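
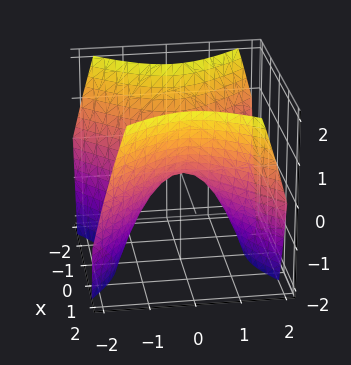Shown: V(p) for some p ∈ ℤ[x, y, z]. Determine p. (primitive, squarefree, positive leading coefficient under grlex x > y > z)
x^2 - y^2 - z

deg p = 2. A hyperbolic paraboloid; a quadric.
Symmetries: mirror symmetry y ↦ −y ⇒ only even powers of y; mirror symmetry x ↦ −x ⇒ only even powers of x.
Observable constraints: it crosses the y-axis at the gridline y = 0; it crosses the z-axis at the gridline z = 0; it crosses the x-axis at the gridline x = 0.
Together with the visible shape, these determine p as stated.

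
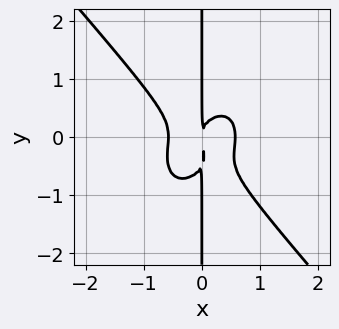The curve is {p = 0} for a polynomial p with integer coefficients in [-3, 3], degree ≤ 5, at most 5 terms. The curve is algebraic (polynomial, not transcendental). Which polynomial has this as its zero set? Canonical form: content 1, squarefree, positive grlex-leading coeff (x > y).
3*x^4 + 2*x*y^3 + x*y^2 - x^2

First, degree: the shape is more complex than any degree-3 curve, so deg p = 4.
Next, from the axis intercepts and sections: the visible y-axis segment lies entirely on the curve.
Finally, these observations pin down the coefficients.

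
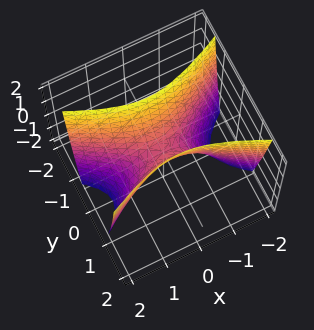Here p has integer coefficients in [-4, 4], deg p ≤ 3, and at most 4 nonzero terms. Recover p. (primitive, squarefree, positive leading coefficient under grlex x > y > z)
x^2 - 3*y^2 + z

1. Degree: a saddle surface; a quadric, so deg p = 2.
2. Symmetries: it's symmetric under x → −x, forcing even powers of x; it's symmetric under y → −y, forcing even powers of y.
3. Checking where it meets the axes: one x-axis crossing is at x = 0; it crosses the z-axis at the gridline z = 0.
4. Solving for integer coefficients yields p as stated.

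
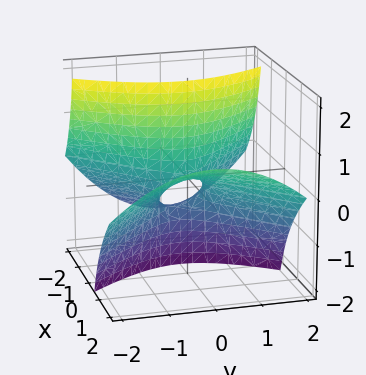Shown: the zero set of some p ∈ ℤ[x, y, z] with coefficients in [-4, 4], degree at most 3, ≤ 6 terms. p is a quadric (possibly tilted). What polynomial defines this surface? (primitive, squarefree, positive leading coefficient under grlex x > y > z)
deg p = 2. A generic line meets the surface in up to 2 points.
From the visible intercepts: it crosses the y-axis at the gridline y = 0; it crosses the z-axis at the gridline z = 0.
The integer polynomial consistent with all of this is the stated p.

x^2 - 2*x*z - y^2 - z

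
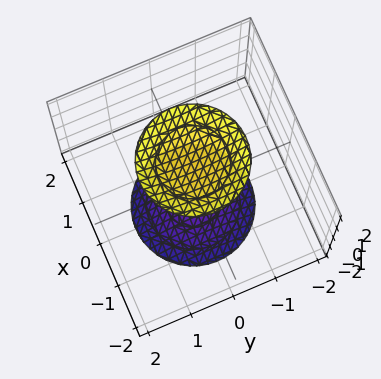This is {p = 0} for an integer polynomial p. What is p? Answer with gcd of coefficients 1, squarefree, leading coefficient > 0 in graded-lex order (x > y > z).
First, the picture has 2 separate pieces. Treating them together as one polynomial.
Next, deg p = 2. The shape is more complex than any degree-1 surface.
Next, by symmetry, the surface is invariant under rotation about z: p = q(x² + y², z).
Next, checking where it meets the axes: it misses every integer gridline on the y-axis; a circular section at z = 2 has radius exactly 1; it misses every integer gridline on the x-axis.
Finally, fitting integer coefficients to these (and the overall shape) gives p.

x^2 + y^2 - z^2 + 3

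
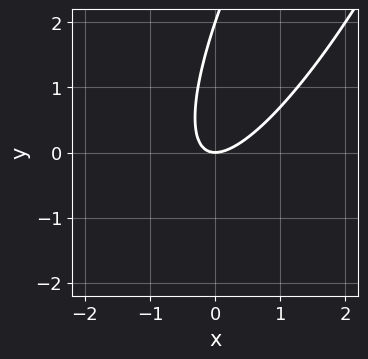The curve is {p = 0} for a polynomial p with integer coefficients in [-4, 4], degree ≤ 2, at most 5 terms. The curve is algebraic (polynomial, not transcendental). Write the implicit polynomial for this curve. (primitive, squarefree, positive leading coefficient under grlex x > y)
First, degree: a generic line meets the curve in up to 2 points, so deg p = 2.
Next, from the visible intercepts: it crosses the x-axis at the gridline x = 0; among the integer gridlines, it crosses the y-axis at y ∈ {0, 2}.
Finally, the integer polynomial consistent with all of this is the stated p.

3*x^2 - 3*x*y + y^2 - 2*y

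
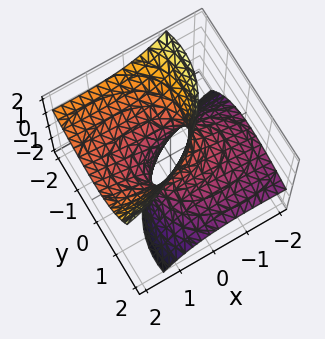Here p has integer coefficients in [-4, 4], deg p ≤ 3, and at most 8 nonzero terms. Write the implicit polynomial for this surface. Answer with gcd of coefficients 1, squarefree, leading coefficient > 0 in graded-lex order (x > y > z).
x^2 - 3*x*z + 2*y^2 + 3*y*z - z^2 - 1

The degree is 2 — a generic line meets the surface in up to 2 points.
Against the integer gridlines: among the integer gridlines, it crosses the x-axis at x ∈ {-1, 1}; no z-intercept at any integer in the box.
The integer polynomial consistent with all of this is the stated p.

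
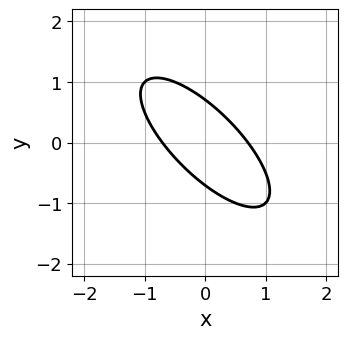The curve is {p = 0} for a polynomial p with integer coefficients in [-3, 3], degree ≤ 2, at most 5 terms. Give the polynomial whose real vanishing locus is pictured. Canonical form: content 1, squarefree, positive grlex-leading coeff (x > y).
First, the degree is 2 — no degree-1 curve has this shape.
Finally, putting this together gives p.

2*x^2 + 3*x*y + 2*y^2 - 1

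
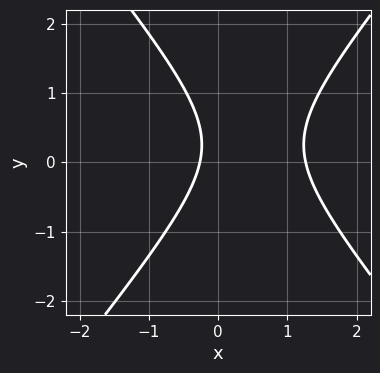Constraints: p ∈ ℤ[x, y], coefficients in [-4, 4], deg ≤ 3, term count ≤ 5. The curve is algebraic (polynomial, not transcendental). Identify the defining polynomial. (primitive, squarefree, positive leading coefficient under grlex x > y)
3*x^2 - 2*y^2 - 3*x + y - 1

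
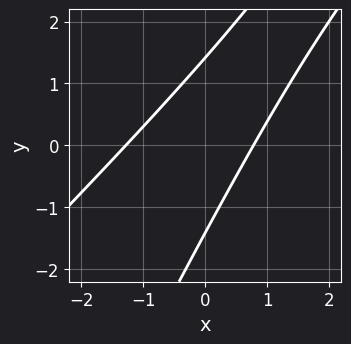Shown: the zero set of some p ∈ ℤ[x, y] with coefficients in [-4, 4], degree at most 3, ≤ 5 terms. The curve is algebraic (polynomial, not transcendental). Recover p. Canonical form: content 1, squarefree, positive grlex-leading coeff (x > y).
2*x^2 - 3*x*y + y^2 + x - 2

First, deg p = 2. No degree-1 curve has this shape.
Finally, matching integer coefficients to the picture gives p.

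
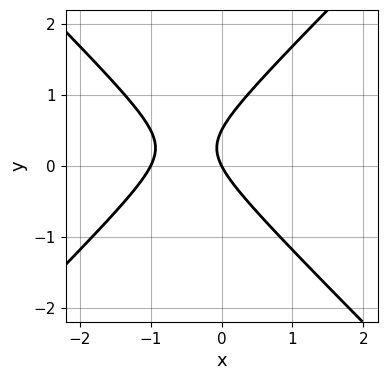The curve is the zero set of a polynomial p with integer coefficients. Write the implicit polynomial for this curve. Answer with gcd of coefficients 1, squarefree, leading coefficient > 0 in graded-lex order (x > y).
2*x^2 - 2*y^2 + 2*x + y

deg p = 2. A generic line meets the curve in up to 2 points.
Checking where it meets the axes: among the integer gridlines, it crosses the x-axis at x ∈ {-1, 0}; it meets the y-axis at y = 0 (among the integer gridlines).
Solving for integer coefficients yields p as stated.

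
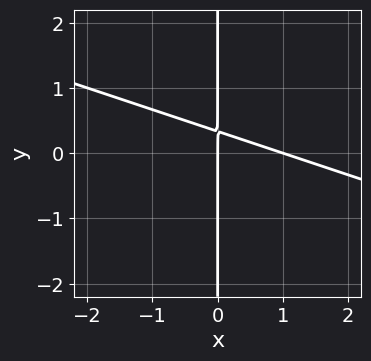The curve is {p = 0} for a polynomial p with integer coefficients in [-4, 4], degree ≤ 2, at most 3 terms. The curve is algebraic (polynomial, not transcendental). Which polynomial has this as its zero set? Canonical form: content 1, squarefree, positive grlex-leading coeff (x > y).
x^2 + 3*x*y - x

1. Degree: no degree-1 curve has this shape, so deg p = 2.
2. Reading off the gridlines: the x-axis gridline crossings are at x ∈ {0, 1}; every point of the y-axis in the box is on the curve.
3. Assembling these constraints gives the stated polynomial.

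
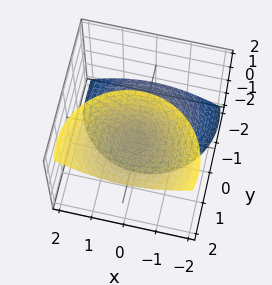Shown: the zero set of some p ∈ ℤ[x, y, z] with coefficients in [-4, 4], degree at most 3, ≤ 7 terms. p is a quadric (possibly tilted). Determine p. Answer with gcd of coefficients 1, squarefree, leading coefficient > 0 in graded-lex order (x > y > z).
2*x^2 + 2*y^2 - 3*y*z - z^2 + 1

First, I count 2 distinct pieces. They look like related sheets of one shape, so recover p as a whole.
Then, degree: no degree-1 surface has this shape, so deg p = 2.
Next, against the integer gridlines: the surface avoids every integer y-axis point in the box; the surface avoids every integer x-axis point in the box; the z-axis gridline crossings are at z ∈ {-1, 1}.
Finally, together with the visible shape, these determine p as stated.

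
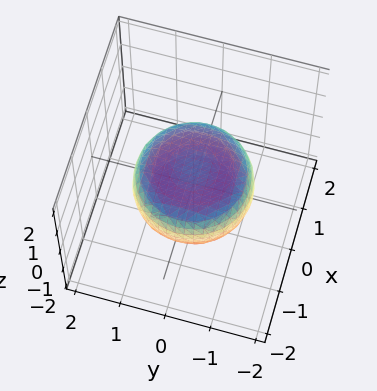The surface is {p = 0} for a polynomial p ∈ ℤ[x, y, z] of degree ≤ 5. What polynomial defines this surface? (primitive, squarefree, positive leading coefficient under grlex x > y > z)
x^4 + 2*x^2*y^2 + y^4 - x^2 - y^2 + 2*z^2 - 1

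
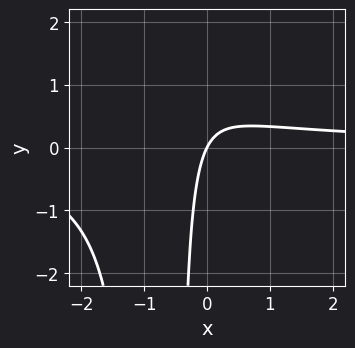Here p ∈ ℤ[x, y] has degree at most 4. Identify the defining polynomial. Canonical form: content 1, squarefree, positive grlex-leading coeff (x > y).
2*x^2*y + 3*x*y - 2*x + y

First, degree: no degree-2 curve has this shape, so deg p = 3.
Then, against the integer gridlines: it crosses the y-axis at the gridline y = 0; it crosses the x-axis at the gridline x = 0.
Finally, solving for integer coefficients yields p as stated.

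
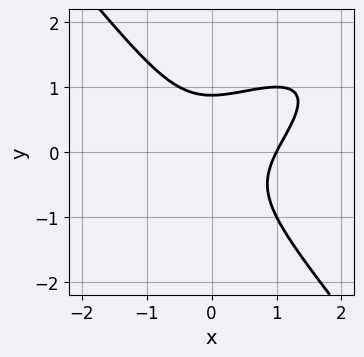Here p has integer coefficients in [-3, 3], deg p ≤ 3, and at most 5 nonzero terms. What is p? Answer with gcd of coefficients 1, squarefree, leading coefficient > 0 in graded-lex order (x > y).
(a) Degree: no degree-2 curve has this shape, so deg p = 3.
(b) From the visible intercepts: one x-axis crossing is at x = 1.
(c) Together with the visible shape, these determine p as stated.

2*x^3 - 3*x^2*y + 3*y^3 - 2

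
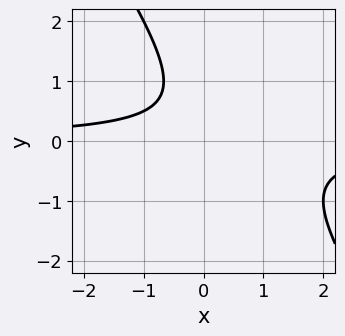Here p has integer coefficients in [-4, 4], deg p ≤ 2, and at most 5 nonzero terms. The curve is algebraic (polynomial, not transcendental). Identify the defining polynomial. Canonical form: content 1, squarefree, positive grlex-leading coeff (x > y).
3*x*y + 2*y^2 - 2*y + 2

Degree: the shape is more complex than any degree-1 curve, so deg p = 2.
Reading off the gridlines: the curve avoids every integer y-axis point in the box; the curve avoids every integer x-axis point in the box.
Together with the visible shape, these determine p as stated.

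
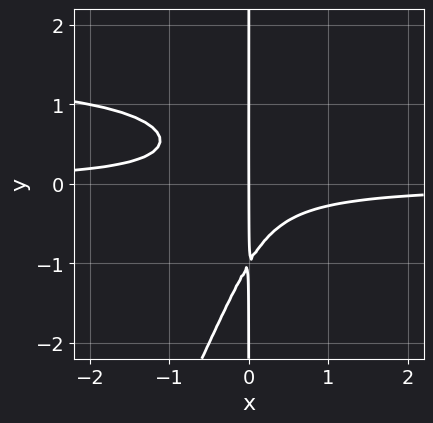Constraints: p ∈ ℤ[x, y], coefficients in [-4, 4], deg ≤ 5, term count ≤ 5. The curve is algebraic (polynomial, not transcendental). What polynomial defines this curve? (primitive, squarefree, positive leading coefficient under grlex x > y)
2*x^2*y^2 - x*y^3 - 3*x^2*y - x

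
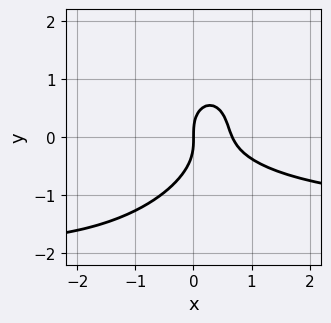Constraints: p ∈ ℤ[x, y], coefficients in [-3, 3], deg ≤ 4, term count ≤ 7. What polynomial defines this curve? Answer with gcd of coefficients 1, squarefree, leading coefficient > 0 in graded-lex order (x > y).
deg p = 3.
Observable constraints: one y-axis crossing is at y = 0; it crosses the x-axis at the gridline x = 0.
Matching integer coefficients to the picture gives p.

2*x^2*y - x*y^2 + 2*y^3 + 3*x^2 - 2*x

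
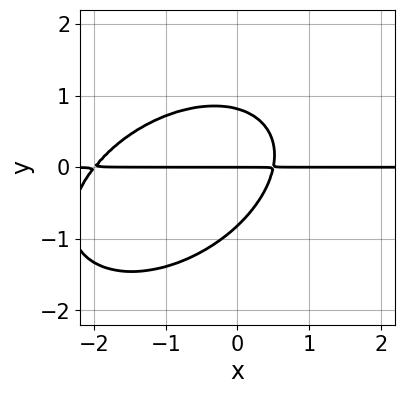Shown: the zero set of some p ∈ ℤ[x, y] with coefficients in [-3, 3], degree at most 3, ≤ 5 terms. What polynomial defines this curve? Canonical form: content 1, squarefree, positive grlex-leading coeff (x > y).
2*x^2*y - 2*x*y^2 + 3*y^3 + 3*x*y - 2*y

(a) Degree: the shape is more complex than any degree-2 curve, so deg p = 3.
(b) Against the integer gridlines: every point of the x-axis in the box is on the curve; one y-axis crossing is at y = 0.
(c) Matching integer coefficients to the picture gives p.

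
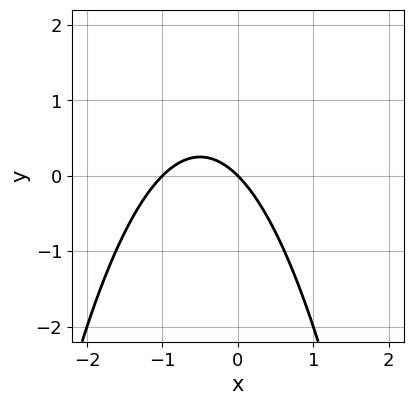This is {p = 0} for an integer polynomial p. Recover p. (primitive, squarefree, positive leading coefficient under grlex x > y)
(a) The degree is 2 — a generic line meets the curve in up to 2 points.
(b) Checking where it meets the axes: among the integer gridlines, it crosses the x-axis at x ∈ {-1, 0}; it meets the y-axis at y = 0 (among the integer gridlines).
(c) The integer polynomial consistent with all of this is the stated p.

x^2 + x + y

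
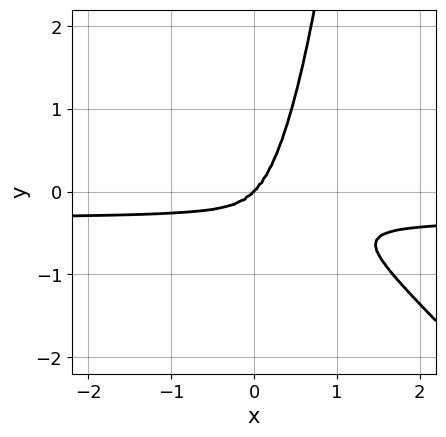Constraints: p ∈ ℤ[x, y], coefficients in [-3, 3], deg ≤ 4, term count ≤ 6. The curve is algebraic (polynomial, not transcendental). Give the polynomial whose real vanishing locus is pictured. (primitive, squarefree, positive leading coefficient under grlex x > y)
3*x^3*y + 3*x^2*y^2 + x^3 - y^3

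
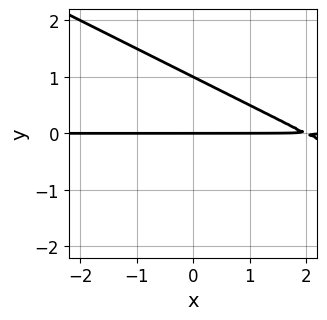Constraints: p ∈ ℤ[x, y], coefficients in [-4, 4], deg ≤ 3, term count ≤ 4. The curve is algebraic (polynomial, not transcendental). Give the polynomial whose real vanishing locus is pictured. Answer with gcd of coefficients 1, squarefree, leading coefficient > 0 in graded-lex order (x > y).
1. Degree: a generic line meets the curve in up to 2 points, so deg p = 2.
2. Checking where it meets the axes: the y-axis gridline crossings are at y ∈ {0, 1}; the visible x-axis segment lies entirely on the curve.
3. Assembling these constraints gives the stated polynomial.

x*y + 2*y^2 - 2*y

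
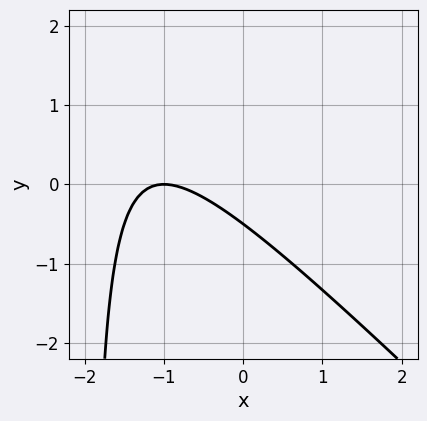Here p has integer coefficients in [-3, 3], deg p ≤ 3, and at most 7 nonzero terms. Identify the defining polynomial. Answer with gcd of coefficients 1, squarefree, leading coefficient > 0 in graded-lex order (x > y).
x^2 + x*y + 2*x + 2*y + 1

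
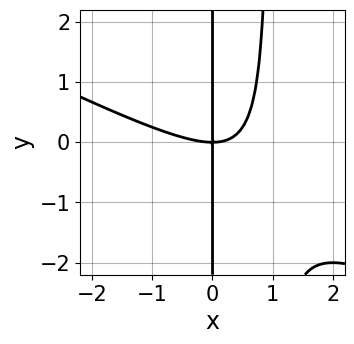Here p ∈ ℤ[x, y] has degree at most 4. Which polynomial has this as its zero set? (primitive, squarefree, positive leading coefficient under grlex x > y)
1. deg p = 3. The shape is more complex than any degree-2 curve.
2. From the axis intercepts and sections: it crosses the x-axis at the gridline x = 0; the visible y-axis segment lies entirely on the curve.
3. Assembling these constraints gives the stated polynomial.

x^3 + 2*x^2*y - 2*x*y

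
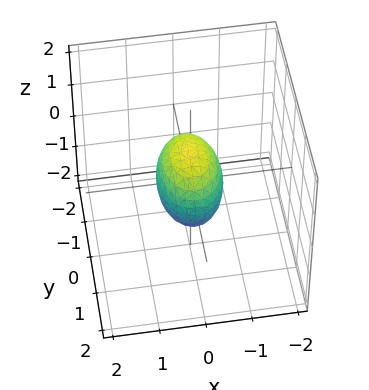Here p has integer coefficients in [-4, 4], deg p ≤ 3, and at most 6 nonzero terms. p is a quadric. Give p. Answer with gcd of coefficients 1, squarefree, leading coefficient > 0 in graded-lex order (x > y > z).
(a) The degree is 2 — a closed, bounded, convex surface; a quadric.
(b) Symmetries: it's symmetric under x → −x, forcing even powers of x; it's symmetric under z → −z, forcing even powers of z; mirror symmetry y ↦ −y ⇒ only even powers of y.
(c) From the axis intercepts and sections: the z-axis gridline crossings are at z ∈ {-1, 1}; among the integer gridlines, it crosses the y-axis at y ∈ {-1, 1}.
(d) These observations pin down the coefficients.

2*x^2 + y^2 + z^2 - 1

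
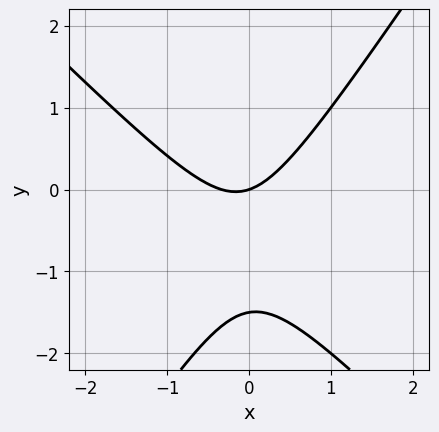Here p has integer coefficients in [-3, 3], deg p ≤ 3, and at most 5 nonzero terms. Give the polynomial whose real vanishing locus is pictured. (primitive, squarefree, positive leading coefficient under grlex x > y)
1. deg p = 2. No degree-1 curve has this shape.
2. Against the integer gridlines: it meets the y-axis at y = 0 (among the integer gridlines); it meets the x-axis at x = 0 (among the integer gridlines).
3. Assembling these constraints gives the stated polynomial.

3*x^2 + x*y - 2*y^2 + x - 3*y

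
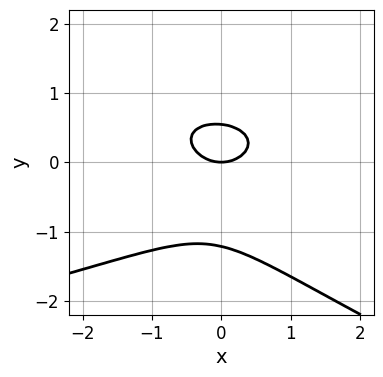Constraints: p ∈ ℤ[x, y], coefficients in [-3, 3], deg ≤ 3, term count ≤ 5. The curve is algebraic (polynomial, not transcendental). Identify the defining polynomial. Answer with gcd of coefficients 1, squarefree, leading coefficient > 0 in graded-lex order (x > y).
x*y^2 + 3*y^3 + 2*x^2 + 2*y^2 - 2*y

1. Degree: a generic line meets the curve in up to 3 points, so deg p = 3.
2. Against the integer gridlines: it meets the y-axis at y = 0 (among the integer gridlines); it crosses the x-axis at the gridline x = 0.
3. Fitting integer coefficients to these (and the overall shape) gives p.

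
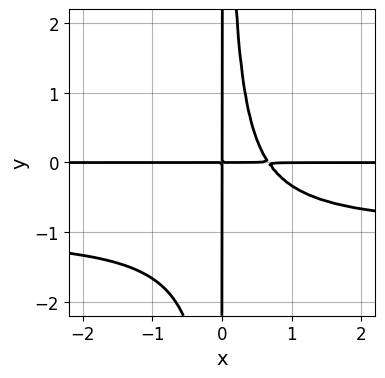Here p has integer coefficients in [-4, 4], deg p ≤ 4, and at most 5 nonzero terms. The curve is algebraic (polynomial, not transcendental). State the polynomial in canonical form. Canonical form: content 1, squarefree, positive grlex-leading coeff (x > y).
3*x^2*y^2 + 3*x^2*y - 2*x*y

(a) Degree: no degree-3 curve has this shape, so deg p = 4.
(b) Against the integer gridlines: the visible x-axis segment lies entirely on the curve; the visible y-axis segment lies entirely on the curve.
(c) Fitting integer coefficients to these (and the overall shape) gives p.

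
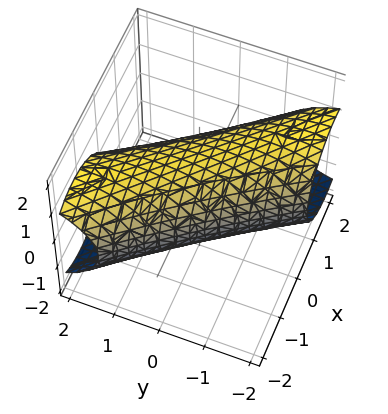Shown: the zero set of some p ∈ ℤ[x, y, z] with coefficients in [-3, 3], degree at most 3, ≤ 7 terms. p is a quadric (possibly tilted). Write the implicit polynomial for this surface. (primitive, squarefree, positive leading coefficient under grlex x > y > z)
2*x^2 + 3*x*y + y^2 + 2*z^2 - 3

First, deg p = 2.
Finally, matching integer coefficients to the picture gives p.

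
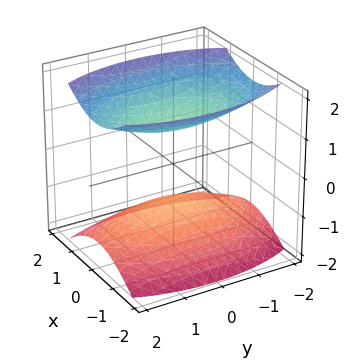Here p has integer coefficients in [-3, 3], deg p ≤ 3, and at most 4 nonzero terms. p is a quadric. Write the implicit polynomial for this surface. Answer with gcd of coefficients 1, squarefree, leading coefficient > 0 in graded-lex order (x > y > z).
(a) There are 2 components. Treating them together as one polynomial.
(b) deg p = 2. Two separate bowl-shaped sheets opening away from each other; a quadric.
(c) Symmetries: it's symmetric under x → −x, forcing even powers of x; it's symmetric under z → −z, forcing even powers of z; mirror symmetry y ↦ −y ⇒ only even powers of y.
(d) Against the integer gridlines: no x-intercept at any integer in the box; the surface avoids every integer y-axis point in the box; the z-axis gridline crossings are at z ∈ {-1, 1}.
(e) The integer polynomial consistent with all of this is the stated p.

3*x^2 + y^2 - 3*z^2 + 3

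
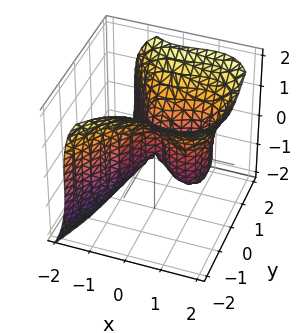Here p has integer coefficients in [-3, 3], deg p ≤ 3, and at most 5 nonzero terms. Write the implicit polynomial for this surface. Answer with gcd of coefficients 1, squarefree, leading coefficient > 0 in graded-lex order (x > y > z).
1. Degree: no degree-2 surface has this shape, so deg p = 3.
2. Reading off the gridlines: one y-axis crossing is at y = 0; one z-axis crossing is at z = 0; it meets the x-axis at x = 0 (among the integer gridlines).
3. Assembling these constraints gives the stated polynomial.

2*x^3 - z^3 - 3*x^2 + 3*y^2 - y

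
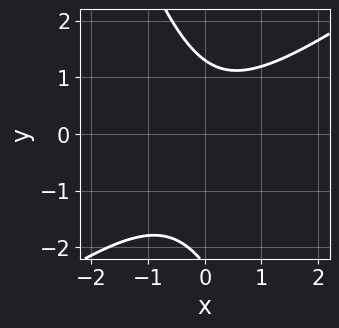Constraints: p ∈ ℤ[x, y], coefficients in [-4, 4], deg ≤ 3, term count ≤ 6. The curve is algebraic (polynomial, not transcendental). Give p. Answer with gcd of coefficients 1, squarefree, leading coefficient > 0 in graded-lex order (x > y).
2*x^2 - 2*x*y - y^2 - y + 3

First, deg p = 2. The shape is more complex than any degree-1 curve.
Then, reading off the gridlines: no x-intercept at any integer in the box.
Finally, fitting integer coefficients to these (and the overall shape) gives p.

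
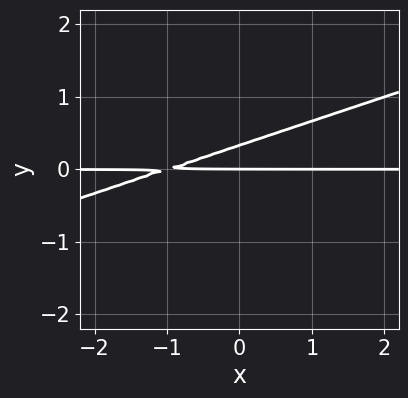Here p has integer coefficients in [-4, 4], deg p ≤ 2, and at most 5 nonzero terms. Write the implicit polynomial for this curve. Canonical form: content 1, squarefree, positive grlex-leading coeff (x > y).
x*y - 3*y^2 + y

deg p = 2. The shape is more complex than any degree-1 curve.
Checking where it meets the axes: the visible x-axis segment lies entirely on the curve; it crosses the y-axis at the gridline y = 0.
The integer polynomial consistent with all of this is the stated p.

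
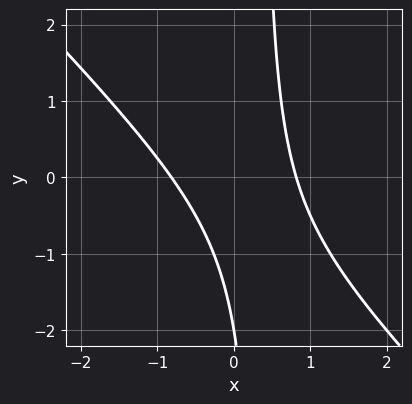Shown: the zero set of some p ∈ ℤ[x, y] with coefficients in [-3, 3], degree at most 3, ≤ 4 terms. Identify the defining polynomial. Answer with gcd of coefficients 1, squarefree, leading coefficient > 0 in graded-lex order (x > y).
3*x^2 + 3*x*y - y - 2

1. deg p = 2.
2. Against the integer gridlines: one y-axis crossing is at y = -2.
3. The integer polynomial consistent with all of this is the stated p.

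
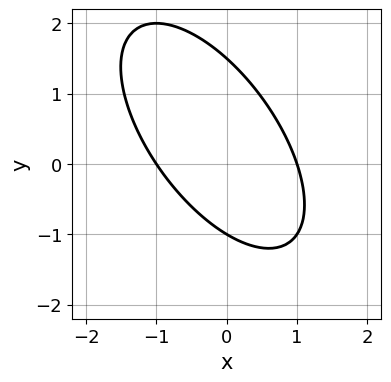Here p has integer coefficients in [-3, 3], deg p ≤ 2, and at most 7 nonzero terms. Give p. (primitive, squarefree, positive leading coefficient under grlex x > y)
3*x^2 + 3*x*y + 2*y^2 - y - 3

(a) Degree: a generic line meets the curve in up to 2 points, so deg p = 2.
(b) Against the integer gridlines: it meets the y-axis at y = -1 (among the integer gridlines); the x-axis gridline crossings are at x ∈ {-1, 1}.
(c) Fitting integer coefficients to these (and the overall shape) gives p.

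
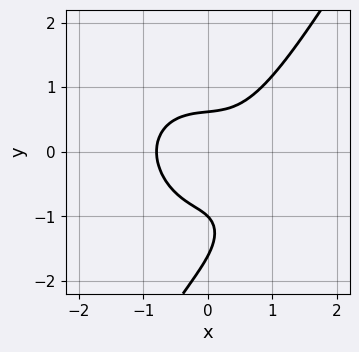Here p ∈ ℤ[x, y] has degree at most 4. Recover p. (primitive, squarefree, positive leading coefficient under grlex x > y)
2*x^3 + x*y^2 - y^3 - 2*y^2 + 1

1. The degree is 3 — the shape is more complex than any degree-2 curve.
2. Against the integer gridlines: one y-axis crossing is at y = -1.
3. Solving for integer coefficients yields p as stated.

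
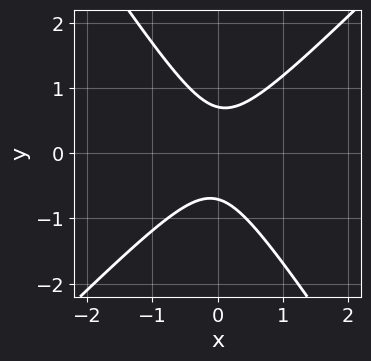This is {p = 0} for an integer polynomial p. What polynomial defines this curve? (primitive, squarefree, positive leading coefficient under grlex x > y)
3*x^2 - x*y - 2*y^2 + 1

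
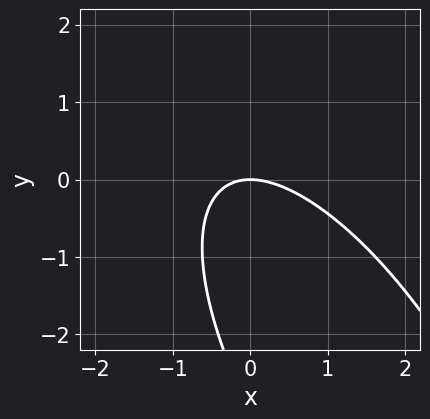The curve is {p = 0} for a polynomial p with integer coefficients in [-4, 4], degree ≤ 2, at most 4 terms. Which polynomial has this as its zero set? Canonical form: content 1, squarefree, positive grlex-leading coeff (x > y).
2*x^2 + 2*x*y + y^2 + 3*y

First, degree: the shape is more complex than any degree-1 curve, so deg p = 2.
Then, from the axis intercepts and sections: it crosses the y-axis at the gridline y = 0; it crosses the x-axis at the gridline x = 0.
Finally, putting this together gives p.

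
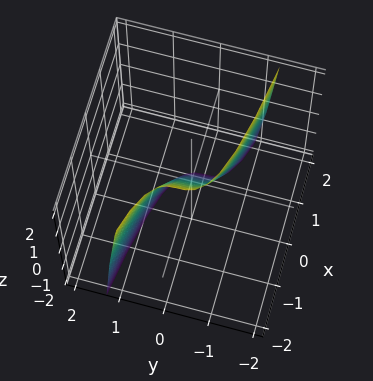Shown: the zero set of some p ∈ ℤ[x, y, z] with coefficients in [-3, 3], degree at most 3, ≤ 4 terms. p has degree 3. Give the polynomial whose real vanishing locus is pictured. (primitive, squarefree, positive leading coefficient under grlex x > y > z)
3*y^3 + 2*x + z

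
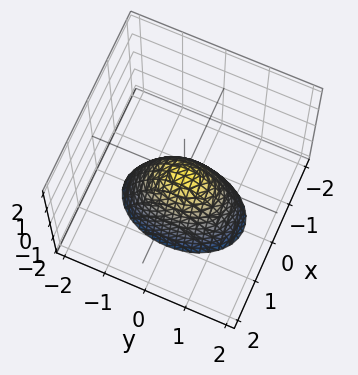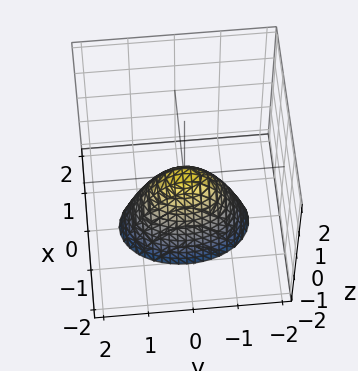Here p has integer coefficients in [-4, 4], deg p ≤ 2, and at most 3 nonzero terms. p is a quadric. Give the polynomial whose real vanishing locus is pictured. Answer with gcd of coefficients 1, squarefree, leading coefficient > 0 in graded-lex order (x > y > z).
1. deg p = 2.
2. Symmetries: the x ↦ −x reflection is a symmetry, so x appears only in even powers; it's symmetric under y → −y, forcing even powers of y.
3. From the axis intercepts and sections: one x-axis crossing is at x = 0; it meets the y-axis at y = 0 (among the integer gridlines); it meets the z-axis at z = 0 (among the integer gridlines).
4. Putting this together gives p.

2*x^2 + y^2 + z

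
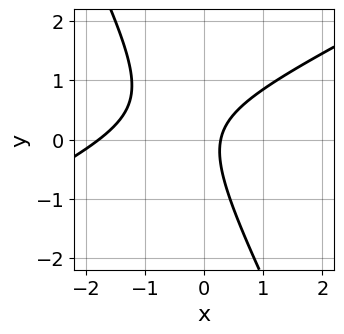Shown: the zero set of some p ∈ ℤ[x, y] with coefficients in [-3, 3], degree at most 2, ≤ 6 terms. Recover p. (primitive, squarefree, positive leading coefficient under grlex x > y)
2*x^2 - 3*x*y - 2*y^2 + 3*x - 1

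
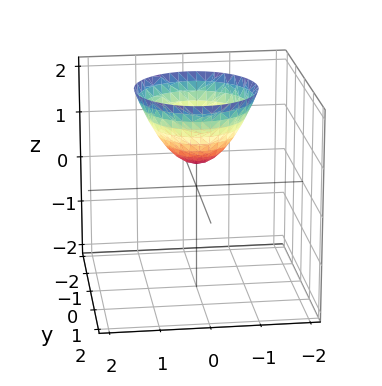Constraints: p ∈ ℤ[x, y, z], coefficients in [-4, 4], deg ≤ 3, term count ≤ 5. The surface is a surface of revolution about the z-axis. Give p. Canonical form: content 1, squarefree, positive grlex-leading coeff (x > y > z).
2*x^2 + 2*y^2 - 2*z + 1

deg p = 2. The shape is more complex than any degree-1 surface.
Symmetries: the z-axis is an axis of rotation, so x and y enter only as x² + y².
From the axis intercepts and sections: no y-intercept at any integer in the box; a circular section at z = 1 has radius between 0 and 1; no x-intercept at any integer in the box.
Putting this together gives p.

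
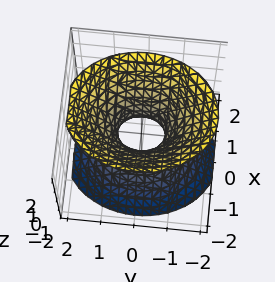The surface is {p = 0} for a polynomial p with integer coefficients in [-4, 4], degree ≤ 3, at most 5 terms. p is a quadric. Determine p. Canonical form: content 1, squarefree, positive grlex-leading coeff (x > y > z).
3*x^2 + 2*y^2 - 2*z^2 - 1

(a) Degree: one connected sheet with a waist; a quadric, so deg p = 2.
(b) Symmetries: the x ↦ −x reflection is a symmetry, so x appears only in even powers; it's symmetric under z → −z, forcing even powers of z; mirror symmetry y ↦ −y ⇒ only even powers of y.
(c) Against the integer gridlines: no z-intercept at any integer in the box.
(d) Solving for integer coefficients yields p as stated.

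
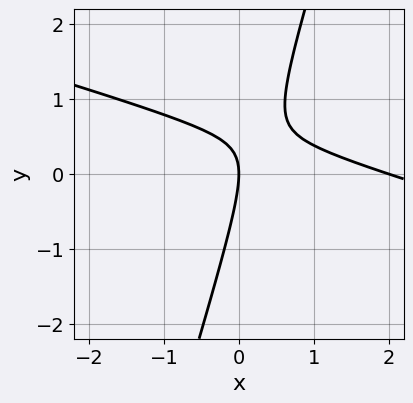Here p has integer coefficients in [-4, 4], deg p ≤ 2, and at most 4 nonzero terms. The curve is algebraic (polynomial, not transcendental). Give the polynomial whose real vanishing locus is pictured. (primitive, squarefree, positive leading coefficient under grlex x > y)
1. Degree: no degree-1 curve has this shape, so deg p = 2.
2. Observable constraints: among the integer gridlines, it crosses the x-axis at x ∈ {0, 2}; it crosses the y-axis at the gridline y = 0.
3. Assembling these constraints gives the stated polynomial.

x^2 + 3*x*y - y^2 - 2*x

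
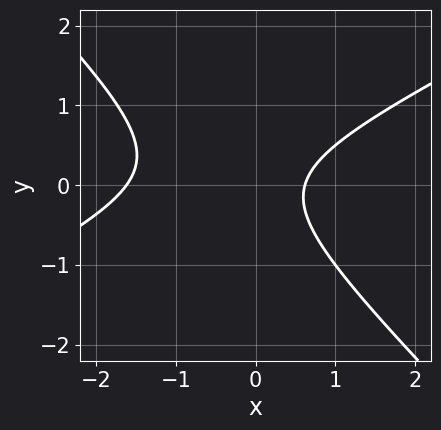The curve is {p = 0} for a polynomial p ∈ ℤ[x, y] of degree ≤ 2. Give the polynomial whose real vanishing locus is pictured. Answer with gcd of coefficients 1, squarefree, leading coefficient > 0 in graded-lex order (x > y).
x^2 - x*y - 2*y^2 + x - 1

(a) Degree: the shape is more complex than any degree-1 curve, so deg p = 2.
(b) Reading off the gridlines: the curve avoids every integer y-axis point in the box.
(c) Together with the visible shape, these determine p as stated.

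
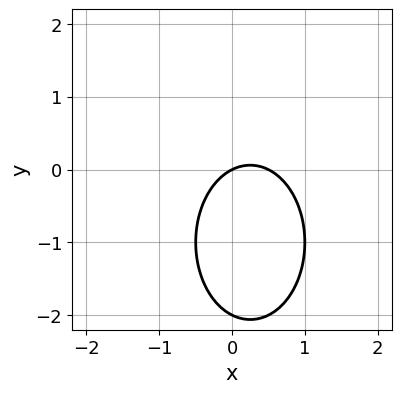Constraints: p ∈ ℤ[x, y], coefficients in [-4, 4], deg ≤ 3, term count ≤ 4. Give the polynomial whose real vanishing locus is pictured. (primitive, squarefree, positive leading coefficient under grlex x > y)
First, deg p = 2.
Then, against the integer gridlines: it crosses the x-axis at the gridline x = 0; among the integer gridlines, it crosses the y-axis at y ∈ {-2, 0}.
Finally, fitting integer coefficients to these (and the overall shape) gives p.

2*x^2 + y^2 - x + 2*y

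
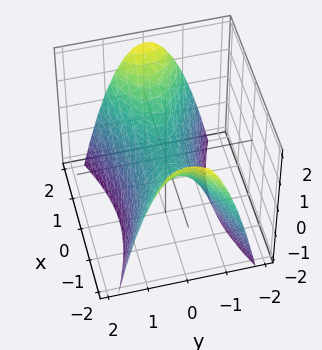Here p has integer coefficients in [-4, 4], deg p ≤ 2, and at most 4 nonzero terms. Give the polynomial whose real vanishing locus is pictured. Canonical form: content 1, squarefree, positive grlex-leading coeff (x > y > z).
x^2 - 3*y^2 - 2*z

(a) Degree: a saddle surface; a quadric, so deg p = 2.
(b) Symmetries: it's symmetric under x → −x, forcing even powers of x; the y ↦ −y reflection is a symmetry, so y appears only in even powers.
(c) From the axis intercepts and sections: one x-axis crossing is at x = 0; it meets the y-axis at y = 0 (among the integer gridlines); it meets the z-axis at z = 0 (among the integer gridlines).
(d) Putting this together gives p.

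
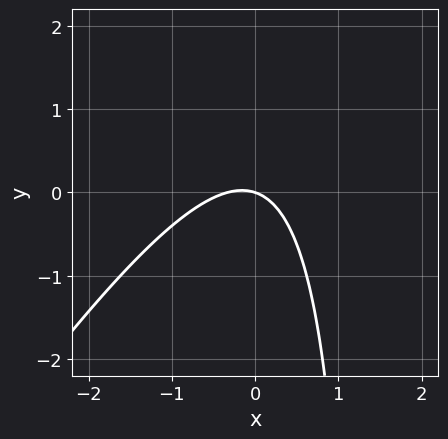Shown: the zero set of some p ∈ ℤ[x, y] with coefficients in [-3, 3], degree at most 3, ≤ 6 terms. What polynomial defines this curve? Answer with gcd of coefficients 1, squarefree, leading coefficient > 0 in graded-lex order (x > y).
3*x^2 - 2*x*y + x + 3*y

First, deg p = 2.
Then, checking where it meets the axes: it crosses the x-axis at the gridline x = 0; one y-axis crossing is at y = 0.
Finally, these observations pin down the coefficients.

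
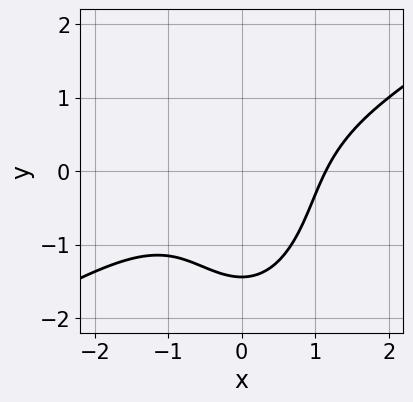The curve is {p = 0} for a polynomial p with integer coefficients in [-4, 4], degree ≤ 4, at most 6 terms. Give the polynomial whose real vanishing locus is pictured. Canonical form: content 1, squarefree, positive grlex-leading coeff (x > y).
2*x^3 - 3*x^2*y - y^3 - 3

(a) Degree: the shape is more complex than any degree-2 curve, so deg p = 3.
(b) Matching integer coefficients to the picture gives p.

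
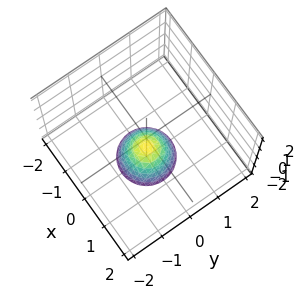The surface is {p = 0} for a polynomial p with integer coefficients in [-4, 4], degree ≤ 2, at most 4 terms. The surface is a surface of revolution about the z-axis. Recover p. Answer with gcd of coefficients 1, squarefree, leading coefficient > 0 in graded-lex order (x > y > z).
First, the degree is 2 — the shape is more complex than any degree-1 surface.
Next, symmetries: rotational symmetry about the z-axis ⇒ p depends on x, y only through x² + y².
Then, checking where it meets the axes: the surface avoids every integer y-axis point in the box; a circular section at z = -2 has radius between 0 and 1.
Finally, assembling these constraints gives the stated polynomial. Check: (0, 0, -1) on the z-axis lies on the surface, and p(0, 0, -1) = 0. ✓

3*x^2 + 3*y^2 + 2*z + 2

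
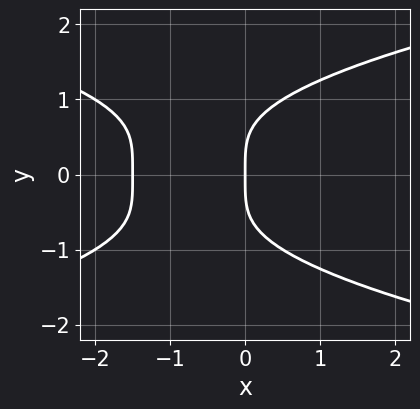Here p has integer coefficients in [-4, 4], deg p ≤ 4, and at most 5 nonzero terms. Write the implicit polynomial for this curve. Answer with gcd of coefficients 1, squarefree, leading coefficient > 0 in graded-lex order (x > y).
1. The degree is 4 — the shape is more complex than any degree-3 curve.
2. Symmetries: the y ↦ −y reflection is a symmetry, so y appears only in even powers.
3. Against the integer gridlines: it crosses the x-axis at the gridline x = 0; one y-axis crossing is at y = 0.
4. The integer polynomial consistent with all of this is the stated p.

2*y^4 - 2*x^2 - 3*x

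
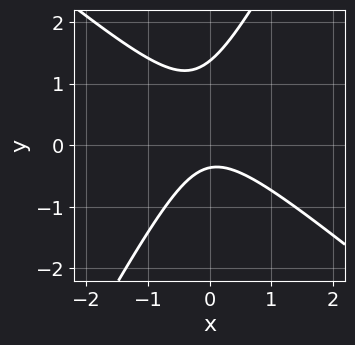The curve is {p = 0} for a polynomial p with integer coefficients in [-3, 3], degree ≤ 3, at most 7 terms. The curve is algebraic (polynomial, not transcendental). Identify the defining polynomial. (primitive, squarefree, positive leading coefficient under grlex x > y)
(a) The degree is 2 — no degree-1 curve has this shape.
(b) Observable constraints: no x-intercept at any integer in the box.
(c) These observations pin down the coefficients.

3*x^2 + 2*x*y - 2*y^2 + 2*y + 1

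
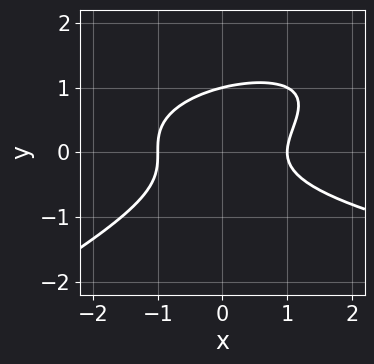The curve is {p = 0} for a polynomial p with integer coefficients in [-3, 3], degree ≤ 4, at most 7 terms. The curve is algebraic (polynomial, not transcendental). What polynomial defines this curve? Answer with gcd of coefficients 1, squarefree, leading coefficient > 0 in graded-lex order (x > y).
(a) Degree: a generic line meets the curve in up to 3 points, so deg p = 3.
(b) Checking where it meets the axes: it crosses the y-axis at the gridline y = 1; among the integer gridlines, it crosses the x-axis at x ∈ {-1, 1}.
(c) The integer polynomial consistent with all of this is the stated p.

x*y^2 - 2*y^3 - x^2 + y^2 + 1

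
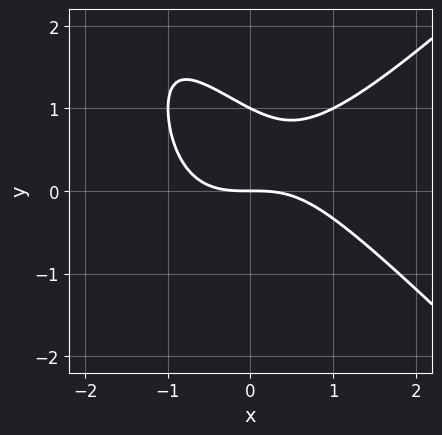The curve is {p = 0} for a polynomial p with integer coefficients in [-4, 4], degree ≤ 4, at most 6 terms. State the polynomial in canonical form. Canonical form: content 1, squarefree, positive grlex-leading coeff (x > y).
x^3 - x*y^2 - 2*y^2 + 2*y

The degree is 3 — a generic line meets the curve in up to 3 points.
Reading off the gridlines: among the integer gridlines, it crosses the y-axis at y ∈ {0, 1}; one x-axis crossing is at x = 0.
Matching integer coefficients to the picture gives p.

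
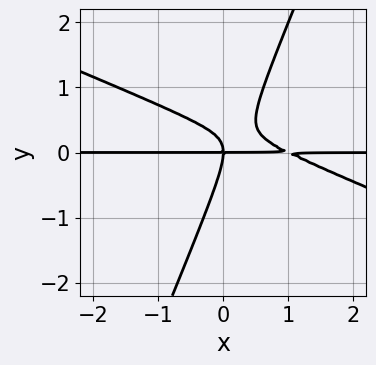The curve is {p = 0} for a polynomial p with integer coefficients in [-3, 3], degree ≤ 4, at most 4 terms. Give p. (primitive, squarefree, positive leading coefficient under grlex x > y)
deg p = 3. The shape is more complex than any degree-2 curve.
Reading off the gridlines: the visible x-axis segment lies entirely on the curve; it crosses the y-axis at the gridline y = 0.
Assembling these constraints gives the stated polynomial.

x^2*y + 2*x*y^2 - y^3 - x*y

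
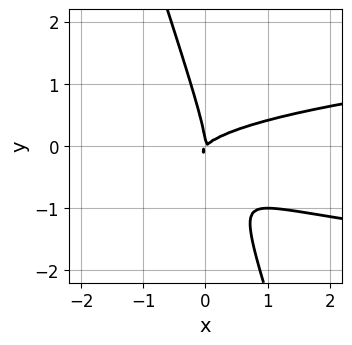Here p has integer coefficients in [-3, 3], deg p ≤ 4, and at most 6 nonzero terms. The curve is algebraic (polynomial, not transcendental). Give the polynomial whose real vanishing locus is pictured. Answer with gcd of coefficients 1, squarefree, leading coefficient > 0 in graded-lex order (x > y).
3*x*y^2 + y^3 - x^2 + x*y

1. deg p = 3. The shape is more complex than any degree-2 curve.
2. From the axis intercepts and sections: it meets the x-axis at x = 0 (among the integer gridlines); it crosses the y-axis at the gridline y = 0.
3. These observations pin down the coefficients.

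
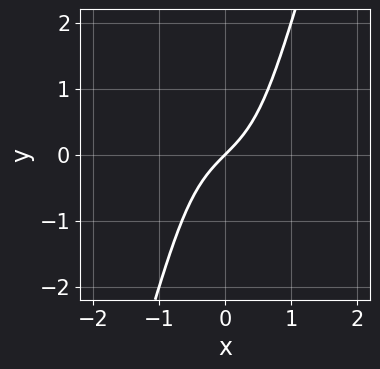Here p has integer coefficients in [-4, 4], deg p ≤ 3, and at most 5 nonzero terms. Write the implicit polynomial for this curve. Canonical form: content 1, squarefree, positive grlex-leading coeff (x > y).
First, degree: no degree-2 curve has this shape, so deg p = 3.
Then, from the visible intercepts: it meets the x-axis at x = 0 (among the integer gridlines); one y-axis crossing is at y = 0.
Finally, putting this together gives p.

3*x^3 + 2*x^2*y - x*y^2 + 3*x - 3*y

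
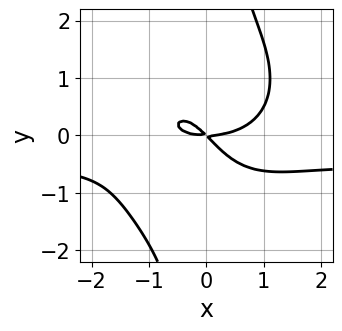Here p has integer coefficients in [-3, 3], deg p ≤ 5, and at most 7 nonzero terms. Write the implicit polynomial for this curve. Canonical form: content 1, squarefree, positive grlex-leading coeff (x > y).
2*x^3*y + 2*x*y^3 + x^3 - 3*x*y - 3*y^2

Degree: no degree-3 curve has this shape, so deg p = 4.
Against the integer gridlines: one y-axis crossing is at y = 0; it crosses the x-axis at the gridline x = 0.
Fitting integer coefficients to these (and the overall shape) gives p.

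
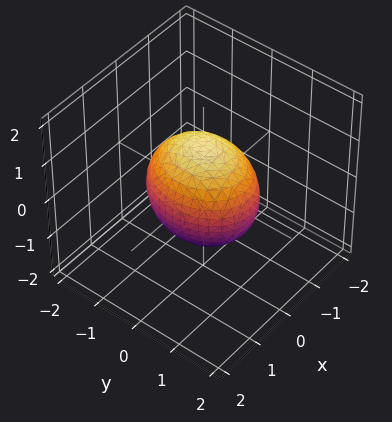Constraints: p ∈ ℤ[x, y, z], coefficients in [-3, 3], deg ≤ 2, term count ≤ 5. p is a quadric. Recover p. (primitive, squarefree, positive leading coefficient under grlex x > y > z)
3*x^2 + 2*y^2 + 2*z^2 - 3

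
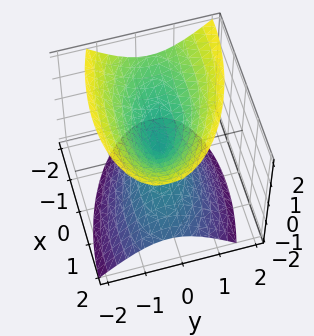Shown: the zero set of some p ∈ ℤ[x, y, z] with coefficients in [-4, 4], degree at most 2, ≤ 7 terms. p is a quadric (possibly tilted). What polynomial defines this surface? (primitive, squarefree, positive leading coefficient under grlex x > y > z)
x^2 + x*y + x*z + 3*y^2 - 2*z^2

(a) I count 2 distinct pieces. Treating them together as one polynomial.
(b) deg p = 2. No degree-1 surface has this shape.
(c) From the visible intercepts: it crosses the z-axis at the gridline z = 0; it crosses the y-axis at the gridline y = 0; one x-axis crossing is at x = 0.
(d) Together with the visible shape, these determine p as stated.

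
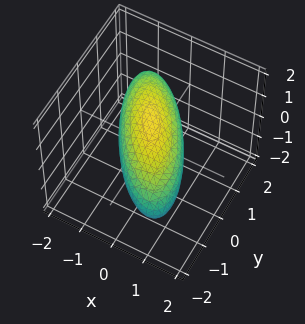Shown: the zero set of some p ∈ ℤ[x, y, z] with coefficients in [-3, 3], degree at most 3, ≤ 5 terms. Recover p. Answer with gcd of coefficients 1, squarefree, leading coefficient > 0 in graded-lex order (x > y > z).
2*x^2 + 2*x*y + y^2 + 2*z^2 - 2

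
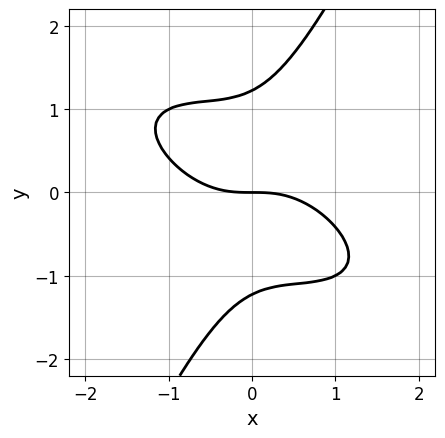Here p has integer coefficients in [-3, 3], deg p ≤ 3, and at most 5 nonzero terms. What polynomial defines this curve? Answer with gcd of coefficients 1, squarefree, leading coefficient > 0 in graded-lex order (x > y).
1. The degree is 3 — the shape is more complex than any degree-2 curve.
2. Reading off the gridlines: it meets the x-axis at x = 0 (among the integer gridlines); it meets the y-axis at y = 0 (among the integer gridlines).
3. Matching integer coefficients to the picture gives p.

2*x^3 + 3*x^2*y + 2*x*y^2 - 2*y^3 + 3*y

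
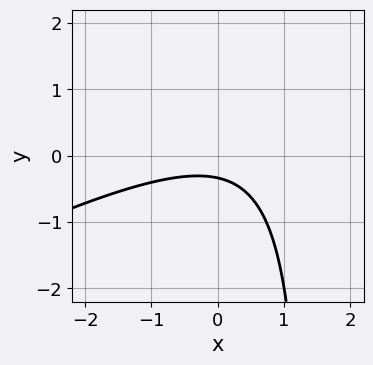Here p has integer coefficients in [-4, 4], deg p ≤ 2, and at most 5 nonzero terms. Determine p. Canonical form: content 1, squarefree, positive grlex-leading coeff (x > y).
x^2 - 2*x*y + 3*y + 1

First, degree: the shape is more complex than any degree-1 curve, so deg p = 2.
Then, reading off the gridlines: no x-intercept at any integer in the box.
Finally, solving for integer coefficients yields p as stated.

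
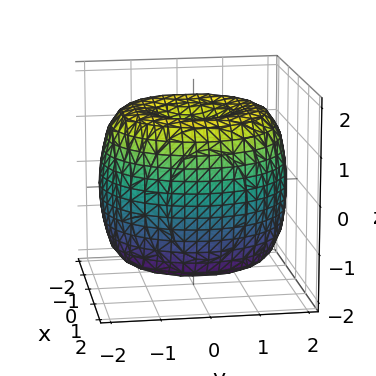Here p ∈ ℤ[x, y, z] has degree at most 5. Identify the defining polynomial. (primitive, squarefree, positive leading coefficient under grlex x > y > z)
x^4 + 2*x^2*y^2 + y^4 - 3*x^2 - 3*y^2 + 2*z^2 - 3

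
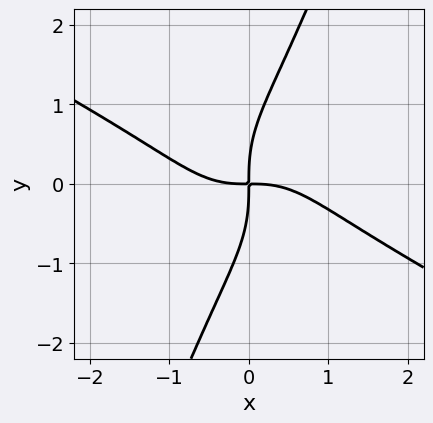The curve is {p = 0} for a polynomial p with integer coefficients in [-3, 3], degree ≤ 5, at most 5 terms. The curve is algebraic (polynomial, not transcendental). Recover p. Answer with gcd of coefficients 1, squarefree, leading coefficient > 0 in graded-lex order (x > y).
2*x^4 + 3*x^3*y + 2*x*y^3 - y^4 + 3*x*y

First, degree: a generic line meets the curve in up to 4 points, so deg p = 4.
Next, from the axis intercepts and sections: one x-axis crossing is at x = 0; it crosses the y-axis at the gridline y = 0.
Finally, assembling these constraints gives the stated polynomial.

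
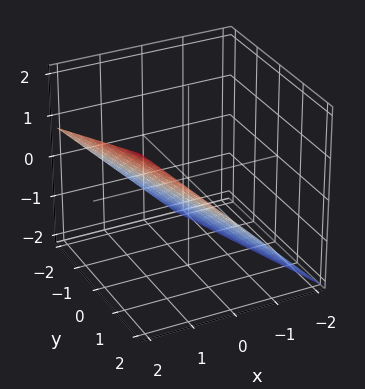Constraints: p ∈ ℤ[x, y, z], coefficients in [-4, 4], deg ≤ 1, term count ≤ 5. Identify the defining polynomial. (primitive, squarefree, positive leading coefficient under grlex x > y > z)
First, degree: the surface is flat (a plane), so deg p = 1.
Next, against the integer gridlines: one y-axis crossing is at y = 2.
Finally, putting this together gives p.

3*x + y - 3*z - 2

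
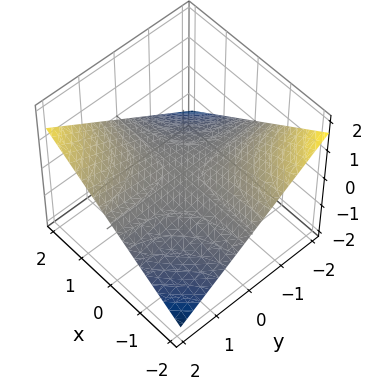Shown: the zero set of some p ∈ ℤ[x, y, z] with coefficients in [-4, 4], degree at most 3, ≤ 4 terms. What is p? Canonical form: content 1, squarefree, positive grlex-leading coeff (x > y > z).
1. Degree: a saddle surface; a quadric, so deg p = 2.
2. Against the integer gridlines: every point of the x-axis in the box is on the surface; it meets the z-axis at z = 0 (among the integer gridlines); the visible y-axis segment lies entirely on the surface.
3. These observations pin down the coefficients.

x*y - 3*z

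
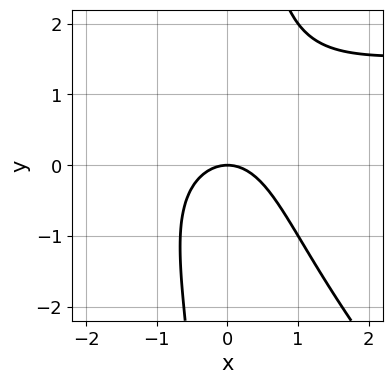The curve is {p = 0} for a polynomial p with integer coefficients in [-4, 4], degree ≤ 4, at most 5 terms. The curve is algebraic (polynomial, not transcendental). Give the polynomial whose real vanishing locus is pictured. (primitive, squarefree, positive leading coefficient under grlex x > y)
x^2*y + x*y^2 - 2*x^2 - 2*y

The degree is 3 — no degree-2 curve has this shape.
Observable constraints: it meets the x-axis at x = 0 (among the integer gridlines); one y-axis crossing is at y = 0.
The integer polynomial consistent with all of this is the stated p.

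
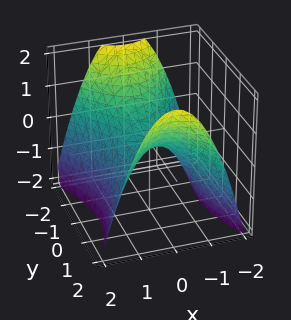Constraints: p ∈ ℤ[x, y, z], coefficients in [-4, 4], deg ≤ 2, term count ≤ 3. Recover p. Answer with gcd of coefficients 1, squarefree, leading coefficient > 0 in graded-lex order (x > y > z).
2*x^2 - y^2 + 2*z

1. Degree: a saddle surface; a quadric, so deg p = 2.
2. Symmetries: it's symmetric under y → −y, forcing even powers of y; mirror symmetry x ↦ −x ⇒ only even powers of x.
3. From the visible intercepts: it meets the y-axis at y = 0 (among the integer gridlines); it crosses the x-axis at the gridline x = 0; it meets the z-axis at z = 0 (among the integer gridlines).
4. Assembling these constraints gives the stated polynomial.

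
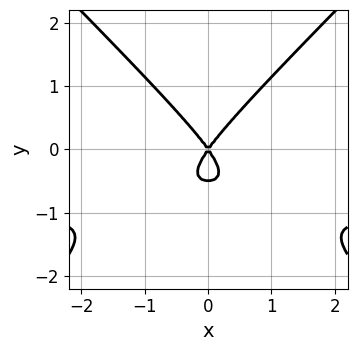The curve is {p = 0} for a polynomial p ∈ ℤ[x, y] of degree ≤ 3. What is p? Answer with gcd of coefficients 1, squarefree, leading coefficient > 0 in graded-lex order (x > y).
2*x^2*y - 2*y^3 + 2*x^2 - y^2

(a) The degree is 3 — a generic line meets the curve in up to 3 points.
(b) Symmetries: the x ↦ −x reflection is a symmetry, so x appears only in even powers.
(c) Against the integer gridlines: it meets the x-axis at x = 0 (among the integer gridlines); one y-axis crossing is at y = 0.
(d) These observations pin down the coefficients.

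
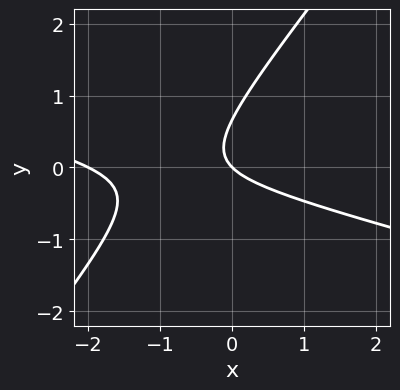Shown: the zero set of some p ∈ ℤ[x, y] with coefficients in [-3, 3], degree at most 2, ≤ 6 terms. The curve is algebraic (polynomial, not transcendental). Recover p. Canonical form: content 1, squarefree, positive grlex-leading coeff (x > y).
1. deg p = 2. A generic line meets the curve in up to 2 points.
2. Checking where it meets the axes: it crosses the y-axis at the gridline y = 0; the x-axis gridline crossings are at x ∈ {-2, 0}.
3. These observations pin down the coefficients.

x^2 + 3*x*y - 3*y^2 + 2*x + 2*y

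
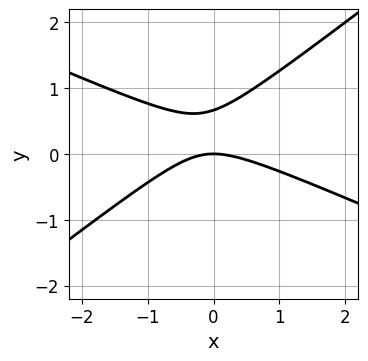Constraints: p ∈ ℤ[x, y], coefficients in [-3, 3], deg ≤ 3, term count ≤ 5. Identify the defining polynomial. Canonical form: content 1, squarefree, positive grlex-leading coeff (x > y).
The degree is 2 — no degree-1 curve has this shape.
From the axis intercepts and sections: it crosses the y-axis at the gridline y = 0; one x-axis crossing is at x = 0.
Putting this together gives p.

x^2 + x*y - 3*y^2 + 2*y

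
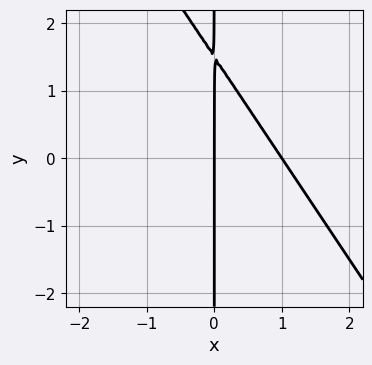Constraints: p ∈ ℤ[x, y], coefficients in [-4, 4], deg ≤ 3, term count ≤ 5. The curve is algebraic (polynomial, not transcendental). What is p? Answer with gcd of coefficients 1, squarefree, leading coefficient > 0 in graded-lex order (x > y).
1. Degree: the shape is more complex than any degree-1 curve, so deg p = 2.
2. From the axis intercepts and sections: the x-axis gridline crossings are at x ∈ {0, 1}; the visible y-axis segment lies entirely on the curve.
3. Fitting integer coefficients to these (and the overall shape) gives p.

3*x^2 + 2*x*y - 3*x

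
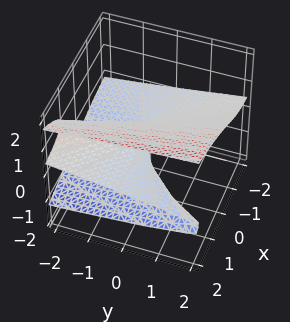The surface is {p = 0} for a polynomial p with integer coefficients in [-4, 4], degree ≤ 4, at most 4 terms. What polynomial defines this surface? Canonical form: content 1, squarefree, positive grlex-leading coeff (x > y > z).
3*z^3 - 3*x*z - 2*z^2 - y

deg p = 3. The shape is more complex than any degree-2 surface.
Observable constraints: the visible x-axis segment lies entirely on the surface; it crosses the y-axis at the gridline y = 0.
Together with the visible shape, these determine p as stated.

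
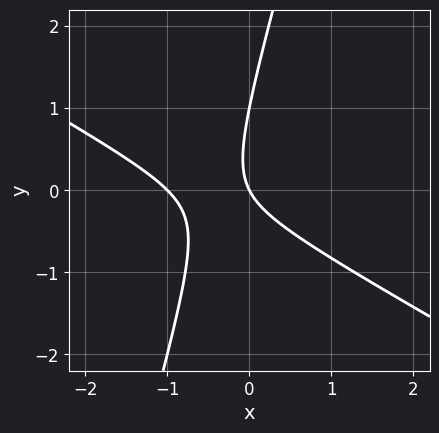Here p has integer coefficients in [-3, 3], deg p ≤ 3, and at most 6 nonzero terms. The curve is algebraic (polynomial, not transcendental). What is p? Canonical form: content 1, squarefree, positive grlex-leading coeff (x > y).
2*x^2 + 3*x*y - y^2 + 2*x + y

First, deg p = 2.
Next, checking where it meets the axes: the x-axis gridline crossings are at x ∈ {-1, 0}; the y-axis gridline crossings are at y ∈ {0, 1}.
Finally, solving for integer coefficients yields p as stated.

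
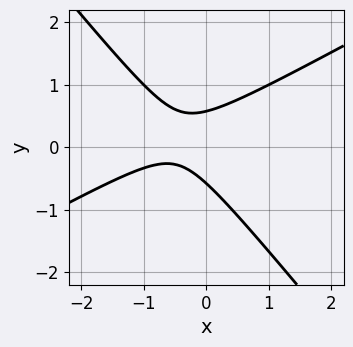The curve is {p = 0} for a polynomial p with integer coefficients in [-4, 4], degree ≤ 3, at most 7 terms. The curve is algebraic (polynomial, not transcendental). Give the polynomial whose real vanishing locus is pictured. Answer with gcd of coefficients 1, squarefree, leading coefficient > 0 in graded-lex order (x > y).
2*x^2 - 2*x*y - 3*y^2 + 2*x + 1

deg p = 2.
Checking where it meets the axes: the curve avoids every integer x-axis point in the box.
Together with the visible shape, these determine p as stated.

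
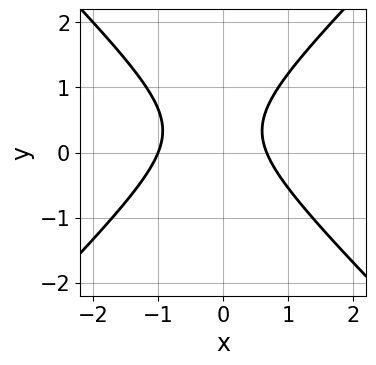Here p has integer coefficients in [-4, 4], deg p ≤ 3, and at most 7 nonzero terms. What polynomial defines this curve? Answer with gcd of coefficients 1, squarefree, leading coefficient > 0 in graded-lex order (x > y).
Degree: a generic line meets the curve in up to 2 points, so deg p = 2.
From the axis intercepts and sections: it crosses the x-axis at the gridline x = -1; no y-intercept at any integer in the box.
These observations pin down the coefficients.

3*x^2 - 3*y^2 + x + 2*y - 2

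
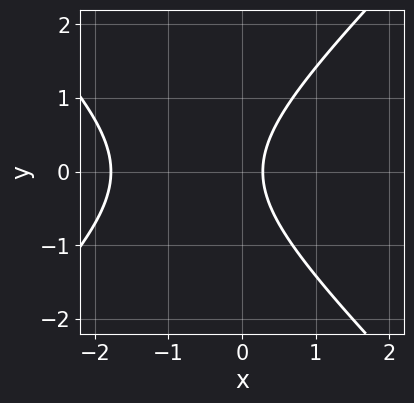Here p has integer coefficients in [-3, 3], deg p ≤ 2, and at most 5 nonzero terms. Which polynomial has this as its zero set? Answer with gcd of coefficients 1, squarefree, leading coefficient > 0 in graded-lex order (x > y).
2*x^2 - 2*y^2 + 3*x - 1

First, deg p = 2. The shape is more complex than any degree-1 curve.
Next, symmetries: mirror symmetry y ↦ −y ⇒ only even powers of y.
Then, observable constraints: no y-intercept at any integer in the box.
Finally, assembling these constraints gives the stated polynomial.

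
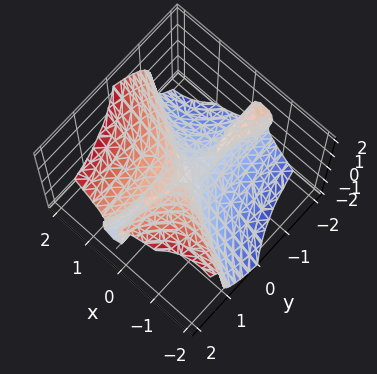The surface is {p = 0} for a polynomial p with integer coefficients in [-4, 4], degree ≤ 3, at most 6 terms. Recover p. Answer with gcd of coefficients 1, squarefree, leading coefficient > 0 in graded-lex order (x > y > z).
(a) deg p = 3. No degree-2 surface has this shape.
(b) Observable constraints: every point of the y-axis in the box is on the surface; it meets the z-axis at z = 0 (among the integer gridlines); it meets the x-axis at x = 0 (among the integer gridlines).
(c) The integer polynomial consistent with all of this is the stated p.

2*x^3 + 3*x^2*y - x*y^2 + y*z^2 - 2*z^3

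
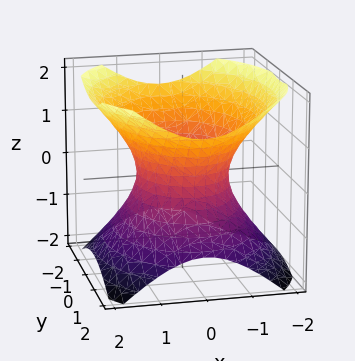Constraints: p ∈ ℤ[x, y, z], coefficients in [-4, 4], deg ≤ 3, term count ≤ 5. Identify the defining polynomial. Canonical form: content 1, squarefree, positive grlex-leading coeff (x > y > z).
First, degree: an hourglass — one-sheet hyperboloid; a quadric, so deg p = 2.
Then, symmetries: it's symmetric under z → −z, forcing even powers of z; the y ↦ −y reflection is a symmetry, so y appears only in even powers; mirror symmetry x ↦ −x ⇒ only even powers of x.
Then, checking where it meets the axes: among the integer gridlines, it crosses the x-axis at x ∈ {-1, 1}; it misses every integer gridline on the z-axis.
Finally, the integer polynomial consistent with all of this is the stated p.

3*x^2 + 2*y^2 - 3*z^2 - 3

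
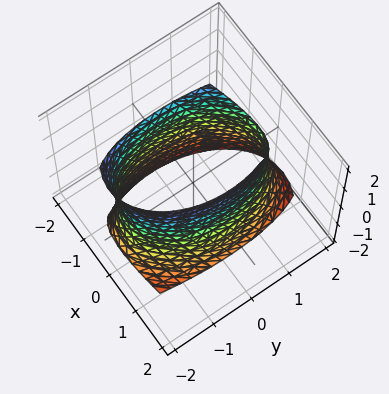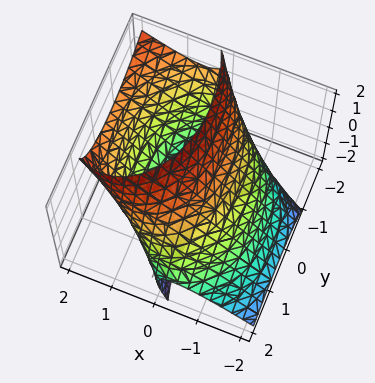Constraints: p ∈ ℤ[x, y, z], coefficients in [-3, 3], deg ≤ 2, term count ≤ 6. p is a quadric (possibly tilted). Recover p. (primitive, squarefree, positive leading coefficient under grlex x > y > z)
2*x^2 - 3*x*z + y^2 + y*z + z^2 - 3

(a) deg p = 2.
(b) The integer polynomial consistent with all of this is the stated p.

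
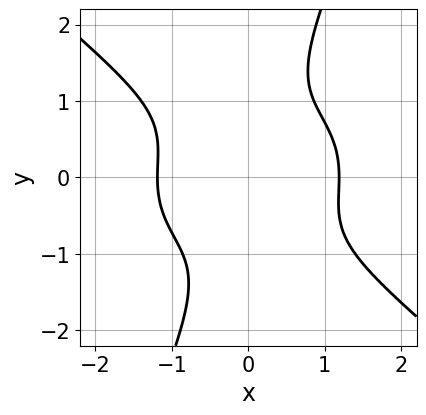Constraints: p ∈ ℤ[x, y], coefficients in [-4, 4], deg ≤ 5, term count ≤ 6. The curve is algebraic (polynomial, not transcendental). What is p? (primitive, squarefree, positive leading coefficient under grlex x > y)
x^4 + x^2*y^2 + 2*x*y^3 - y^4 - 2

deg p = 4.
From the axis intercepts and sections: no y-intercept at any integer in the box.
Solving for integer coefficients yields p as stated.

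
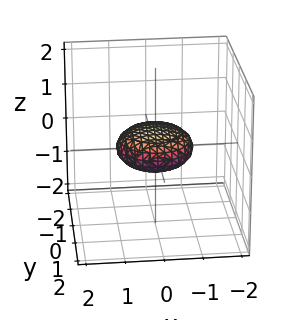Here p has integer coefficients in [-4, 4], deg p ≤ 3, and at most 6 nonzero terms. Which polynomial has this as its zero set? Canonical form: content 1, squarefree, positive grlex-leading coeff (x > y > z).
x^2 + y^2 + 3*z^2 - 1

(a) deg p = 2. A closed, bounded, convex surface; a quadric.
(b) Symmetries: mirror symmetry z ↦ −z ⇒ only even powers of z; the z-axis is an axis of rotation, so x and y enter only as x² + y².
(c) From the axis intercepts and sections: the x-axis gridline crossings are at x ∈ {-1, 1}; the y-axis gridline crossings are at y ∈ {-1, 1}; a circular section at z = 0 has radius exactly 1.
(d) Together with the visible shape, these determine p as stated.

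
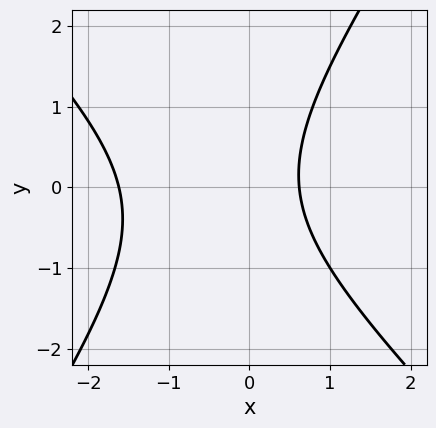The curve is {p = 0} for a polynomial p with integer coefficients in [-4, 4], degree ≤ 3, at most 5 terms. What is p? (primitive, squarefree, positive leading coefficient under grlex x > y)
3*x^2 + x*y - 2*y^2 + 3*x - 3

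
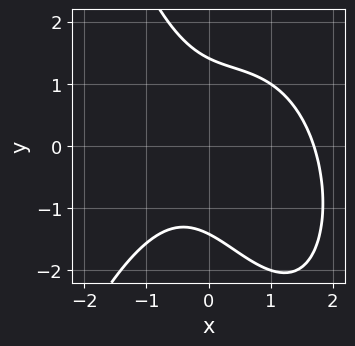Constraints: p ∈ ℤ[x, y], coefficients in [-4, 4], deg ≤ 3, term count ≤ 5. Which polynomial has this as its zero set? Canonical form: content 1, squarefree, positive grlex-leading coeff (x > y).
x^3 - x^2 + x*y + y^2 - 2

The degree is 3 — no degree-2 curve has this shape.
Matching integer coefficients to the picture gives p.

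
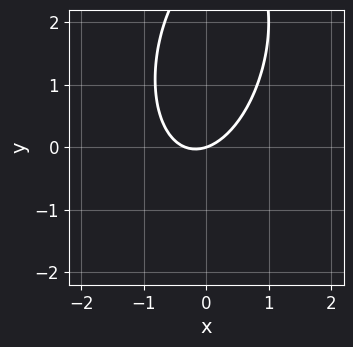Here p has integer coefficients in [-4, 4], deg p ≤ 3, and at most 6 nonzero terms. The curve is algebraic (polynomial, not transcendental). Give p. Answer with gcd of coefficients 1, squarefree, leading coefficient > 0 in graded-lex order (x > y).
Degree: no degree-1 curve has this shape, so deg p = 2.
Against the integer gridlines: it crosses the y-axis at the gridline y = 0; it meets the x-axis at x = 0 (among the integer gridlines).
Putting this together gives p.

3*x^2 - x*y + y^2 + x - 3*y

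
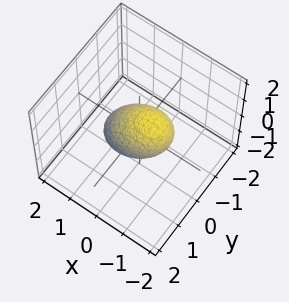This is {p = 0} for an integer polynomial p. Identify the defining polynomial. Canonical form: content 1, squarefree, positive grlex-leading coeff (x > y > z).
2*x^2 + 2*x*z + 3*y^2 + 2*z^2 - 2

The degree is 2 — a generic line meets the surface in up to 2 points.
Against the integer gridlines: among the integer gridlines, it crosses the x-axis at x ∈ {-1, 1}; the z-axis gridline crossings are at z ∈ {-1, 1}.
Assembling these constraints gives the stated polynomial.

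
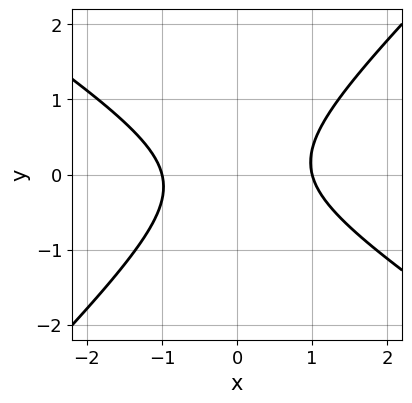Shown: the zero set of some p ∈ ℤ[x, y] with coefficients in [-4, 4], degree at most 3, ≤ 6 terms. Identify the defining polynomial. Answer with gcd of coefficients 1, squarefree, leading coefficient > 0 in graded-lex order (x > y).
(a) deg p = 2. The shape is more complex than any degree-1 curve.
(b) Against the integer gridlines: no y-intercept at any integer in the box; the x-axis gridline crossings are at x ∈ {-1, 1}.
(c) These observations pin down the coefficients.

2*x^2 + x*y - 3*y^2 - 2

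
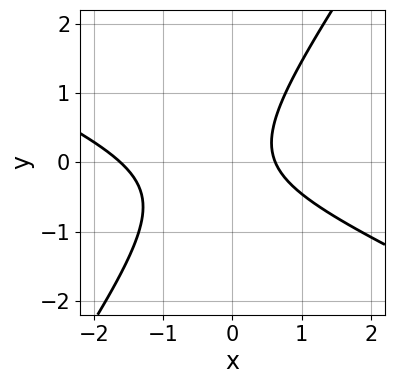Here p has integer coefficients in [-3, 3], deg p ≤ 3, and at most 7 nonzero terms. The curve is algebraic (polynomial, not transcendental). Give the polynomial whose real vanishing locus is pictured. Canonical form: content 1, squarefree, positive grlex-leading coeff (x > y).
1. Degree: the shape is more complex than any degree-1 curve, so deg p = 2.
2. From the axis intercepts and sections: no y-intercept at any integer in the box.
3. Matching integer coefficients to the picture gives p.

2*x^2 + 3*x*y - 3*y^2 + 2*x - 2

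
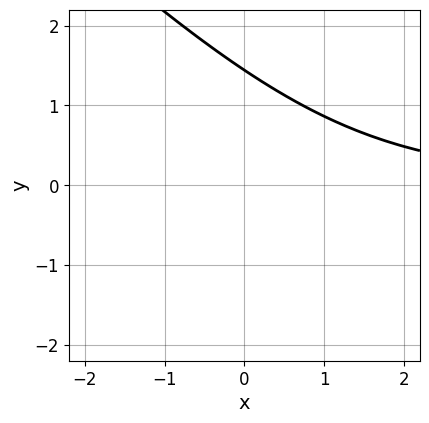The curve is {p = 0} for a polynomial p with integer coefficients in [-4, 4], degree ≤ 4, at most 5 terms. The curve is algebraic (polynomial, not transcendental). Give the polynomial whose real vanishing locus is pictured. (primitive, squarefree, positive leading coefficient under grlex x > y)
(a) The degree is 3 — no degree-2 curve has this shape.
(b) Checking where it meets the axes: it misses every integer gridline on the x-axis.
(c) Fitting integer coefficients to these (and the overall shape) gives p.

x^2*y + 2*x*y^2 + y^3 - 3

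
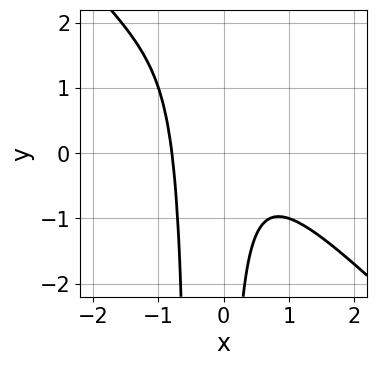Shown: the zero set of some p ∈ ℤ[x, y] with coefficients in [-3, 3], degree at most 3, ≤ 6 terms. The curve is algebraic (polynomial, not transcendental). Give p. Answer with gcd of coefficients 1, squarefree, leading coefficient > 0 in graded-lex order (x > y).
2*x^3 + 2*x^2*y + x*y + 1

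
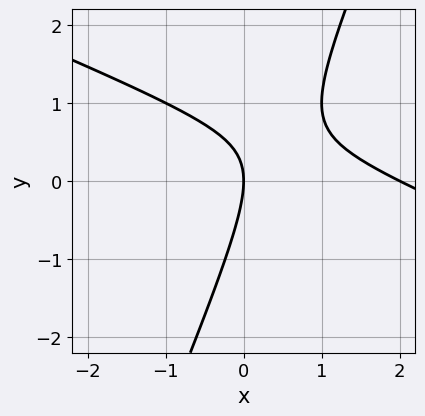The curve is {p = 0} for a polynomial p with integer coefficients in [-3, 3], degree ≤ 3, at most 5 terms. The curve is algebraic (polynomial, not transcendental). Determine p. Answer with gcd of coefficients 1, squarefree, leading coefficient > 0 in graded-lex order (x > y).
x^2 + 2*x*y - y^2 - 2*x

(a) deg p = 2.
(b) Against the integer gridlines: among the integer gridlines, it crosses the x-axis at x ∈ {0, 2}; one y-axis crossing is at y = 0.
(c) Assembling these constraints gives the stated polynomial.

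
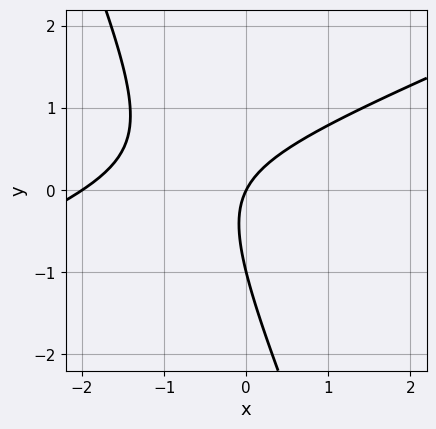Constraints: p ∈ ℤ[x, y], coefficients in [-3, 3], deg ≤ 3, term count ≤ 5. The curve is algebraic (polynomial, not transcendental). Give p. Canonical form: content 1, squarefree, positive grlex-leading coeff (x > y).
(a) Degree: the shape is more complex than any degree-1 curve, so deg p = 2.
(b) Observable constraints: among the integer gridlines, it crosses the x-axis at x ∈ {-2, 0}; the y-axis gridline crossings are at y ∈ {-1, 0}.
(c) Together with the visible shape, these determine p as stated.

x^2 - 2*x*y - y^2 + 2*x - y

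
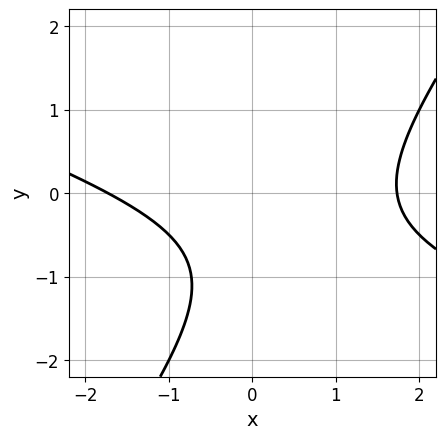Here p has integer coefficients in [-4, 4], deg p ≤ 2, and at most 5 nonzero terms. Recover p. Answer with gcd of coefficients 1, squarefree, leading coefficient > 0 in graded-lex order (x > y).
The degree is 2 — the shape is more complex than any degree-1 curve.
Reading off the gridlines: no y-intercept at any integer in the box.
These observations pin down the coefficients.

x^2 + 2*x*y - 2*y^2 - 3*y - 3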